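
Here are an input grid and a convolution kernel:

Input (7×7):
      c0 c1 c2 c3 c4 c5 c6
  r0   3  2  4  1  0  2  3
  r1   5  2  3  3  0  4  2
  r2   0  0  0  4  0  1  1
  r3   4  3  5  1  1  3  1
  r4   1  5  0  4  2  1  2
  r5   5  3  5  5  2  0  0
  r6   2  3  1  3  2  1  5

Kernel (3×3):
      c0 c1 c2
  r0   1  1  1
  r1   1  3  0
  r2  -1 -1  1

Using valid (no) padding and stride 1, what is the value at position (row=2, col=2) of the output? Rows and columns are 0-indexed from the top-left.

The receptive field on the input at this output position is [0 4 0 / 5 1 1 / 0 4 2]. Elementwise product with the kernel and sum: 0·1 + 4·1 + 0·1 + 5·1 + 1·3 + 0·-1 + 4·-1 + 2·1.

10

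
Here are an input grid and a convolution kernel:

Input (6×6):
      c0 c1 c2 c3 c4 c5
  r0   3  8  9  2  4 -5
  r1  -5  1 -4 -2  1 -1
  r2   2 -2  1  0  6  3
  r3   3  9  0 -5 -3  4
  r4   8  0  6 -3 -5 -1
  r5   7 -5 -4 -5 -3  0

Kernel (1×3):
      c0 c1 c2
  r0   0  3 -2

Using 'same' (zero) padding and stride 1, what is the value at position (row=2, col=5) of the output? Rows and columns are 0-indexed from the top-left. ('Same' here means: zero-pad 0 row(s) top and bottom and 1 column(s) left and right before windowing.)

9

The receptive field on the zero-padded input at this output position is [6 3 0]. Elementwise product with the kernel and sum: 3·3 + 0·-2.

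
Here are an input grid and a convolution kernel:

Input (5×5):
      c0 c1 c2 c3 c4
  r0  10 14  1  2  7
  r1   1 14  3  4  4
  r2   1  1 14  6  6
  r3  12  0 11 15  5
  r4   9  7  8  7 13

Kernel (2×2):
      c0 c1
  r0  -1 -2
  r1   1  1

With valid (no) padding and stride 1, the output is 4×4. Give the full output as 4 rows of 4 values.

-23 1 2 -8
-27 -5 9 0
9 -18 0 2
4 -7 -26 -5

Output[0,0]: The receptive field on the input at this output position is [10 14 / 1 14]. Elementwise product with the kernel and sum: 10·-1 + 14·-2 + 1·1 + 14·1.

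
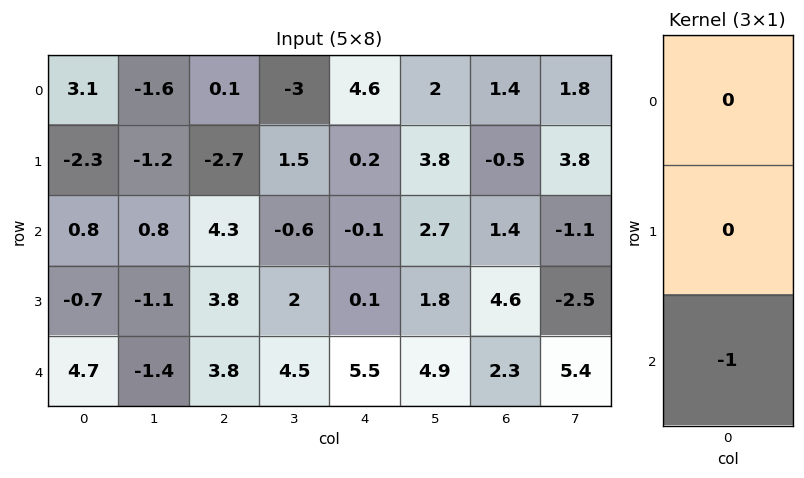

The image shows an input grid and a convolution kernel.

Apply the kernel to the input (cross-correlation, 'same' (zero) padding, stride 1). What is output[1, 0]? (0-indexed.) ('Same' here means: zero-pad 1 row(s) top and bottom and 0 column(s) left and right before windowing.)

-0.8

The receptive field on the zero-padded input at this output position is [3.1 / -2.3 / 0.8]. Elementwise product with the kernel and sum: 0.8·-1.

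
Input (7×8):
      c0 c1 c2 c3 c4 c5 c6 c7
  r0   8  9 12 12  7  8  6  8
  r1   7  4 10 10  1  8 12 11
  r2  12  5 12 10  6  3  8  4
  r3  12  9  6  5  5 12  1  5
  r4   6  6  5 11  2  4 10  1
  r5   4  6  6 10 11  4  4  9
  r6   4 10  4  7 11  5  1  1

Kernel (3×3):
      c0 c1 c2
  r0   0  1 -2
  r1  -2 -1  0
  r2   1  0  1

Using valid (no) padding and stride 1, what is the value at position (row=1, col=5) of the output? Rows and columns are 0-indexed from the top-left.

-7

The receptive field on the input at this output position is [8 12 11 / 3 8 4 / 12 1 5]. Elementwise product with the kernel and sum: 12·1 + 11·-2 + 3·-2 + 8·-1 + 12·1 + 5·1.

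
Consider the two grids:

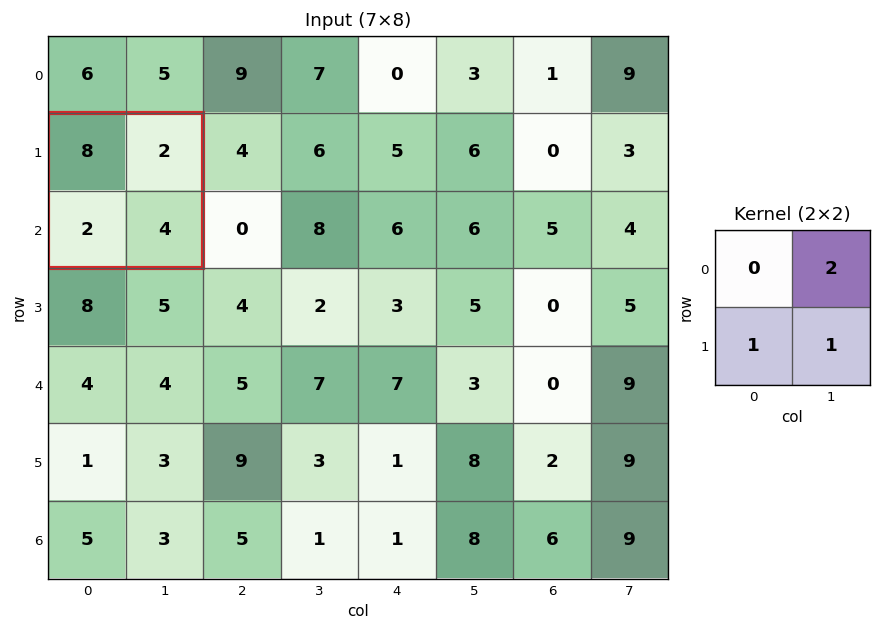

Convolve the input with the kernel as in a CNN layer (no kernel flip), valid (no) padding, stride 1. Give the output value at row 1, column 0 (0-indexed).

10

The receptive field on the input at this output position is [8 2 / 2 4]. Elementwise product with the kernel and sum: 2·2 + 2·1 + 4·1.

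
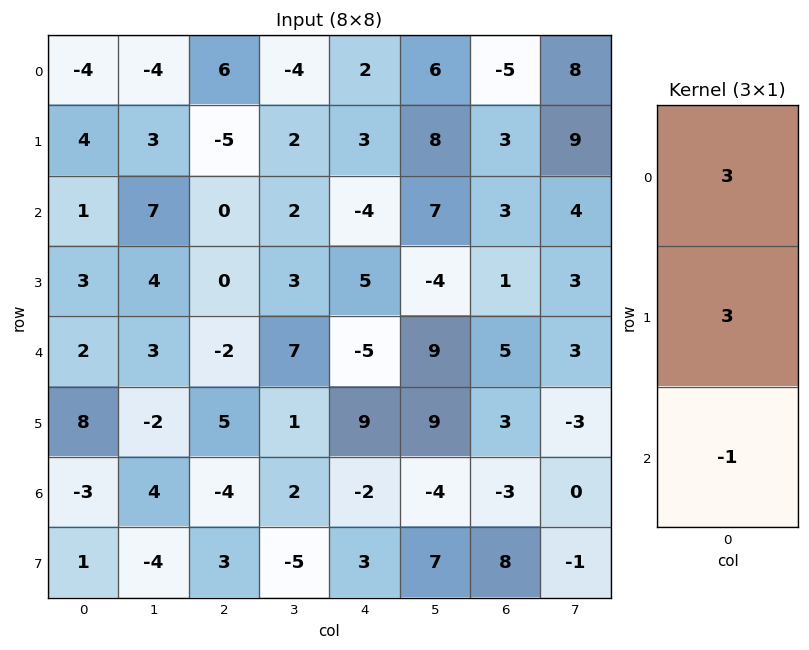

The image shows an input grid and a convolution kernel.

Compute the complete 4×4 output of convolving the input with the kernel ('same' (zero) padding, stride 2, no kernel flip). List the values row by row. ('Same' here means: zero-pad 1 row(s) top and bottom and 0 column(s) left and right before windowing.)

Output[0,0]: The receptive field on the zero-padded input at this output position is [0 / -4 / 4]. Elementwise product with the kernel and sum: 0·3 + -4·3 + 4·-1.
Output[0,1]: The receptive field on the zero-padded input at this output position is [0 / 6 / -5]. Elementwise product with the kernel and sum: 0·3 + 6·3 + -5·-1.

-16 23 3 -18
12 -15 -8 17
7 -11 -9 15
14 0 18 -8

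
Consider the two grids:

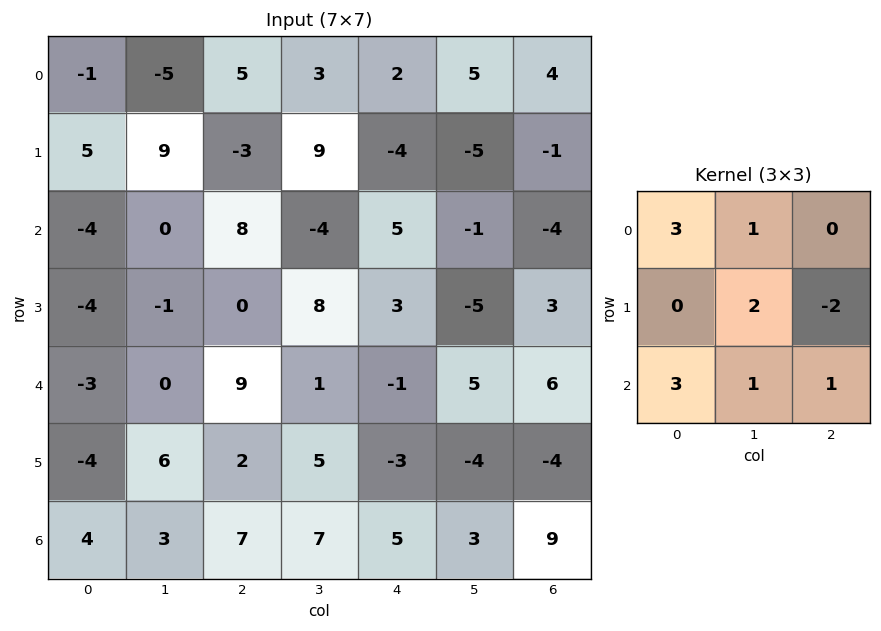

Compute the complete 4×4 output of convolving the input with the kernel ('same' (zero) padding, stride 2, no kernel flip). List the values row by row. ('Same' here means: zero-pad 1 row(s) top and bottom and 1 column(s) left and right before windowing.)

Output[0,0]: The receptive field on the zero-padded input at this output position is [0 0 0 / 0 -1 -5 / 0 5 9]. Elementwise product with the kernel and sum: 0·3 + 0·1 + -1·2 + -5·-2 + 0·3 + 5·1 + 9·1.
Output[0,1]: The receptive field on the zero-padded input at this output position is [0 0 0 / -5 5 3 / 9 -3 9]. Elementwise product with the kernel and sum: 0·3 + 0·1 + 5·2 + 3·-2 + 9·3 + -3·1 + 9·1.

22 37 12 -8
-8 53 57 -36
-8 38 23 -16
-2 20 16 2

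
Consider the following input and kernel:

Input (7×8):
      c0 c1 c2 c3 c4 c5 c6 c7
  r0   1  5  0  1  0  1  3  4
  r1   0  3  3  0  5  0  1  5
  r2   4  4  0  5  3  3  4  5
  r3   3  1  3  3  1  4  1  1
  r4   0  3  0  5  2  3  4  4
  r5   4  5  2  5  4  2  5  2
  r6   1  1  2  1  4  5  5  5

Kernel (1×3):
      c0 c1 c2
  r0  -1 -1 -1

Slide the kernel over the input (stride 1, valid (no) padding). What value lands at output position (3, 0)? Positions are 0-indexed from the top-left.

The receptive field on the input at this output position is [3 1 3]. Elementwise product with the kernel and sum: 3·-1 + 1·-1 + 3·-1.

-7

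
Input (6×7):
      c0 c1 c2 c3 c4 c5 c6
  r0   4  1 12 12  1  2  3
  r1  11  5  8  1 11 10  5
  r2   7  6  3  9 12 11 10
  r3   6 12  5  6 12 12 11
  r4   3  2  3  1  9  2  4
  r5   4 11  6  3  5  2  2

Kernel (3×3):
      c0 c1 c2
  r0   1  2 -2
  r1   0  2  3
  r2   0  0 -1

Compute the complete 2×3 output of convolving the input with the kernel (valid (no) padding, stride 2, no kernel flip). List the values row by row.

13 57 24
49 36 67

Output[0,0]: The receptive field on the input at this output position is [4 1 12 / 11 5 8 / 7 6 3]. Elementwise product with the kernel and sum: 4·1 + 1·2 + 12·-2 + 5·2 + 8·3 + 3·-1.
Output[0,1]: The receptive field on the input at this output position is [12 12 1 / 8 1 11 / 3 9 12]. Elementwise product with the kernel and sum: 12·1 + 12·2 + 1·-2 + 1·2 + 11·3 + 12·-1.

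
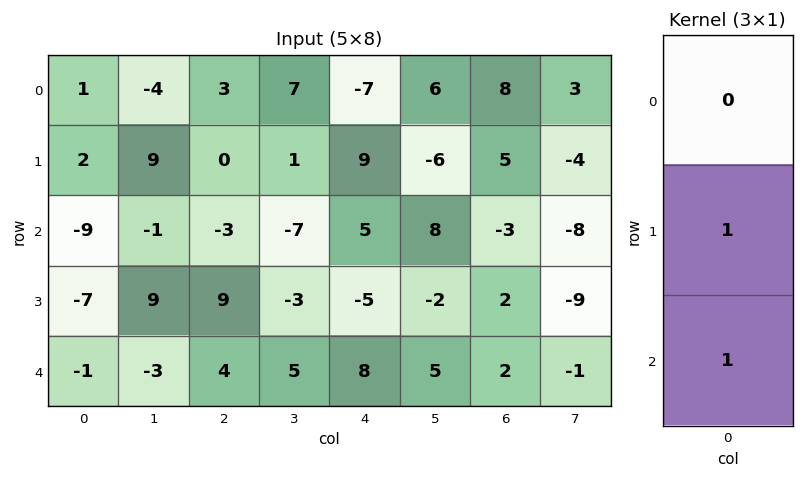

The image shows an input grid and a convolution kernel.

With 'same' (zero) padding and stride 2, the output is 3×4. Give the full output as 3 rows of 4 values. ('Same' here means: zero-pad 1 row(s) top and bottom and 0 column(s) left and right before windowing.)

3 3 2 13
-16 6 0 -1
-1 4 8 2

Output[0,0]: The receptive field on the zero-padded input at this output position is [0 / 1 / 2]. Elementwise product with the kernel and sum: 1·1 + 2·1.
Output[0,1]: The receptive field on the zero-padded input at this output position is [0 / 3 / 0]. Elementwise product with the kernel and sum: 3·1 + 0·1.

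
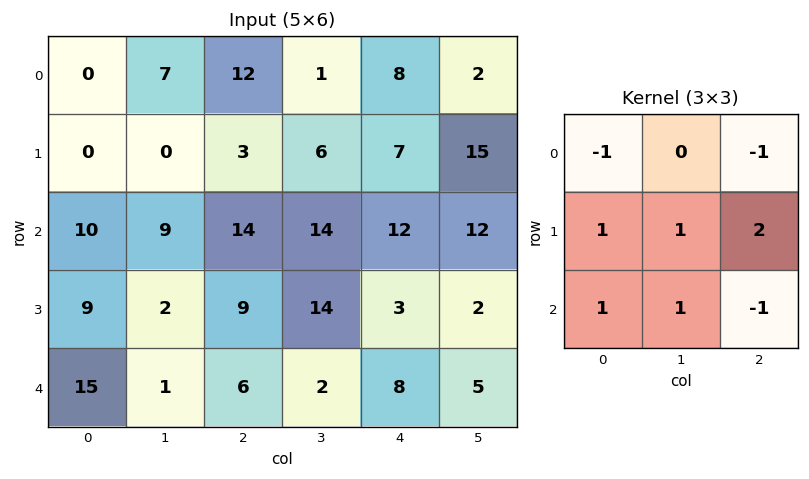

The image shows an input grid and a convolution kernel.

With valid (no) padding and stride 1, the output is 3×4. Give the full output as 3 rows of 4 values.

Output[0,0]: The receptive field on the input at this output position is [0 7 12 / 0 0 3 / 10 9 14]. Elementwise product with the kernel and sum: 0·-1 + 12·-1 + 0·1 + 0·1 + 3·2 + 10·1 + 9·1 + 14·-1.
Output[0,1]: The receptive field on the input at this output position is [7 12 1 / 0 3 6 / 9 14 14]. Elementwise product with the kernel and sum: 7·-1 + 1·-1 + 0·1 + 3·1 + 6·2 + 9·1 + 14·1 + 14·-1.

-1 16 19 54
46 42 62 44
15 21 3 0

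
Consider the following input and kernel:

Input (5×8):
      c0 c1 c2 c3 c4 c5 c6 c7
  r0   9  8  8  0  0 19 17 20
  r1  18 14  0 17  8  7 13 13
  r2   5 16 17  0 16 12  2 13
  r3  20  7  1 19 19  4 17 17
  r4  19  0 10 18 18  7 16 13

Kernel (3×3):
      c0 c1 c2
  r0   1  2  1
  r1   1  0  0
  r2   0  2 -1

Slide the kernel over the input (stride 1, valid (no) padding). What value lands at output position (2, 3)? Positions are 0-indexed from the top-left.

92

The receptive field on the input at this output position is [0 16 12 / 19 19 4 / 18 18 7]. Elementwise product with the kernel and sum: 0·1 + 16·2 + 12·1 + 19·1 + 18·2 + 7·-1.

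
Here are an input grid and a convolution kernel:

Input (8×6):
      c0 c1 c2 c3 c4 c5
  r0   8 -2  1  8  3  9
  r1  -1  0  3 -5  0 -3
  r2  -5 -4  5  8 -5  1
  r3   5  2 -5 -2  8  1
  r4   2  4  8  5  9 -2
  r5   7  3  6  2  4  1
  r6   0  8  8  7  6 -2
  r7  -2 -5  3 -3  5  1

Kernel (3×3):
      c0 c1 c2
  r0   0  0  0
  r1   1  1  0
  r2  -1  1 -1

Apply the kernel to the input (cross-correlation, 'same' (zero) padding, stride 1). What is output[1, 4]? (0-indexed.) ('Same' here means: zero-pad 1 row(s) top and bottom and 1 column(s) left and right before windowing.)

The receptive field on the zero-padded input at this output position is [8 3 9 / -5 0 -3 / 8 -5 1]. Elementwise product with the kernel and sum: -5·1 + 0·1 + 8·-1 + -5·1 + 1·-1.

-19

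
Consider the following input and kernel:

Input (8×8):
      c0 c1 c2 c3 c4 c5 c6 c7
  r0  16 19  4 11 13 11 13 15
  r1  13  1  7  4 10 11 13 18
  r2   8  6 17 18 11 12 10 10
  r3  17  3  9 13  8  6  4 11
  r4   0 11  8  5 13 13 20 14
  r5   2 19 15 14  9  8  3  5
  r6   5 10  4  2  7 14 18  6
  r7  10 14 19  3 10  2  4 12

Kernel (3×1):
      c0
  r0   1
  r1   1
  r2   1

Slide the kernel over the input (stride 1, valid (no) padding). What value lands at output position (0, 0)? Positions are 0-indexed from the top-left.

37

The receptive field on the input at this output position is [16 / 13 / 8]. Elementwise product with the kernel and sum: 16·1 + 13·1 + 8·1.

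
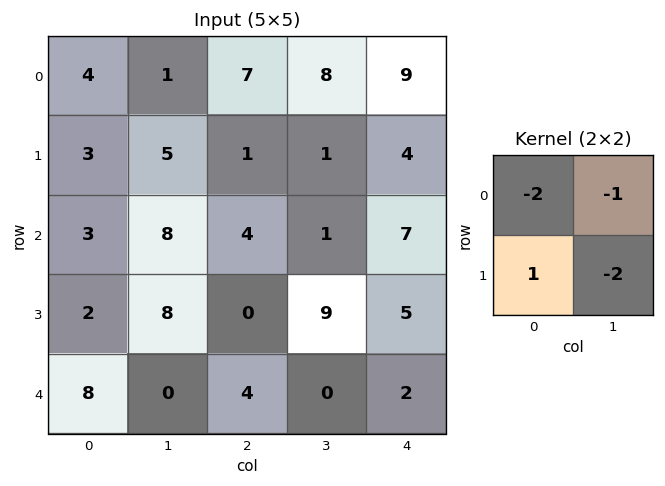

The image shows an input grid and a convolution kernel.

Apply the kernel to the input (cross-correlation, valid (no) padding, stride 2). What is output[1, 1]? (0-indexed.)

-27

The receptive field on the input at this output position is [4 1 / 0 9]. Elementwise product with the kernel and sum: 4·-2 + 1·-1 + 0·1 + 9·-2.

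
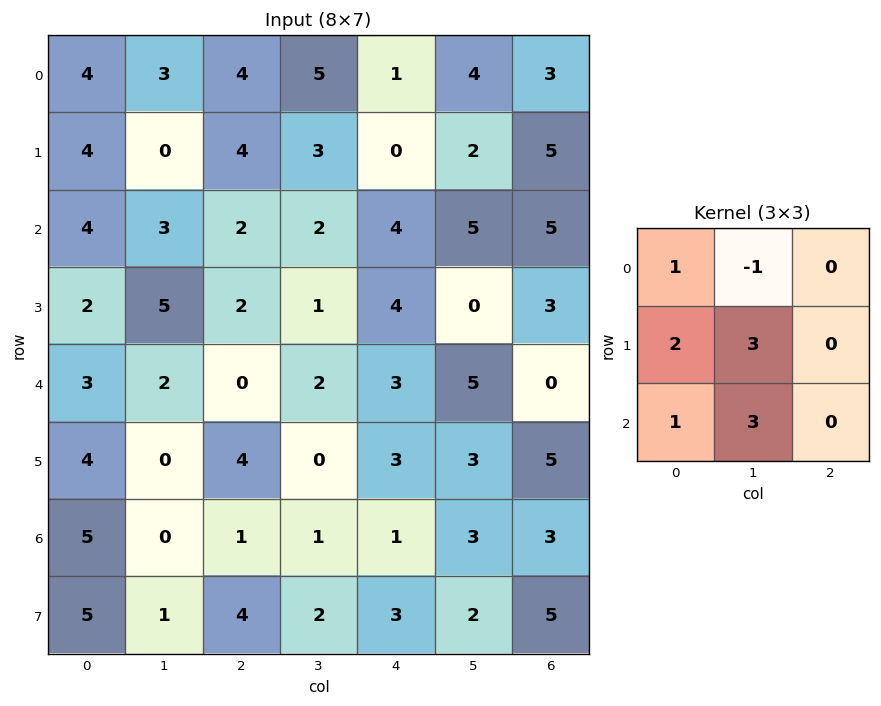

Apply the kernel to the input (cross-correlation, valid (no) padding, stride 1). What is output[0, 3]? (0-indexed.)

24

The receptive field on the input at this output position is [5 1 4 / 3 0 2 / 2 4 5]. Elementwise product with the kernel and sum: 5·1 + 1·-1 + 3·2 + 0·3 + 2·1 + 4·3.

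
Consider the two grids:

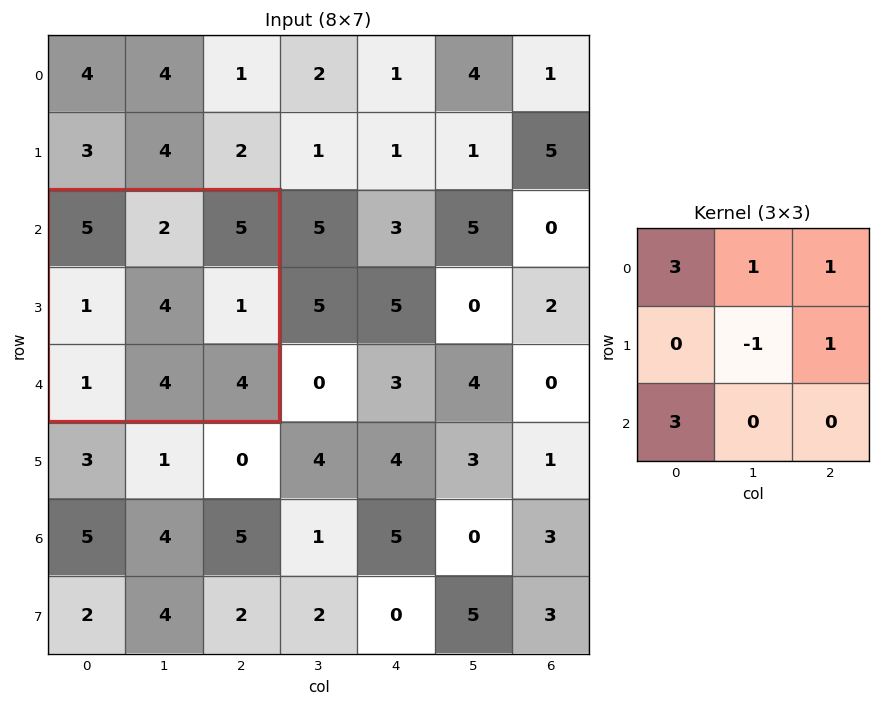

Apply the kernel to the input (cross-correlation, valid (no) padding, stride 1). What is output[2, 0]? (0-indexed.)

22

The receptive field on the input at this output position is [5 2 5 / 1 4 1 / 1 4 4]. Elementwise product with the kernel and sum: 5·3 + 2·1 + 5·1 + 4·-1 + 1·1 + 1·3.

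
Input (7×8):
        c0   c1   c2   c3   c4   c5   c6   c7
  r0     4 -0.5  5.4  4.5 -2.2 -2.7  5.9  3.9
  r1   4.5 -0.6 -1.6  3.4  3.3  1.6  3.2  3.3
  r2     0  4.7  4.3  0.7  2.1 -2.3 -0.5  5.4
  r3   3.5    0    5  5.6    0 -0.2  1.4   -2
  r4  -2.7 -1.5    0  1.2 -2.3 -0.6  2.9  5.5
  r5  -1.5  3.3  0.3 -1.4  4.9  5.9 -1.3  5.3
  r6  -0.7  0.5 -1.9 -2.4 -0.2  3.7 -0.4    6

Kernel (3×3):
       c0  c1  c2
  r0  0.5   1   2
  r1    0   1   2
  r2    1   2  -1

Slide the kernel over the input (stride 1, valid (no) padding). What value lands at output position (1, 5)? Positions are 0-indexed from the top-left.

The receptive field on the input at this output position is [1.6 3.2 3.3 / -2.3 -0.5 5.4 / -0.2 1.4 -2]. Elementwise product with the kernel and sum: 1.6·0.5 + 3.2·1 + 3.3·2 + -0.5·1 + 5.4·2 + -0.2·1 + 1.4·2 + -2·-1.

25.5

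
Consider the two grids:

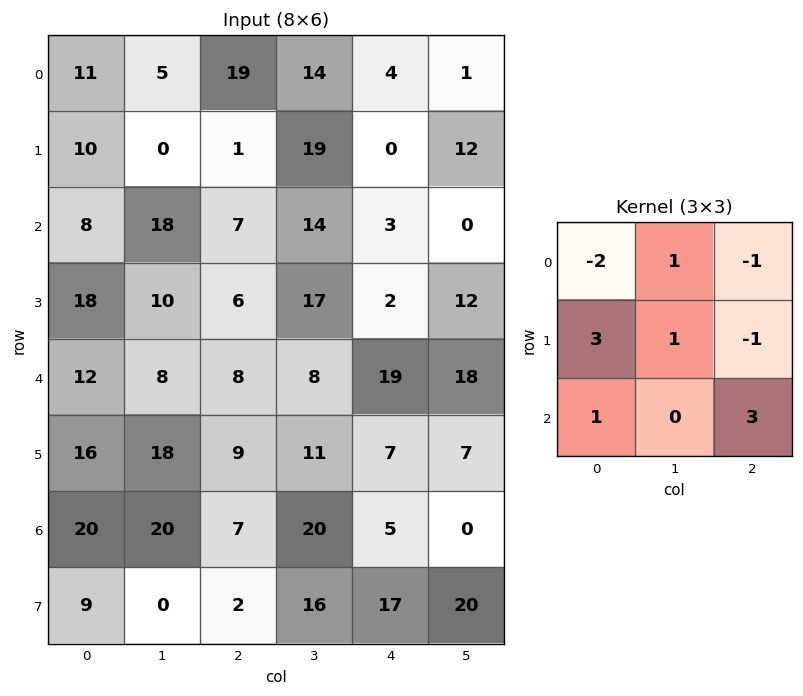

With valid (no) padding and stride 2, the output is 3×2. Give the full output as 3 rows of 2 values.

Output[0,0]: The receptive field on the input at this output position is [11 5 19 / 10 0 1 / 8 18 7]. Elementwise product with the kernel and sum: 11·-2 + 5·1 + 19·-1 + 10·3 + 0·1 + 1·-1 + 8·1 + 7·3.
Output[0,1]: The receptive field on the input at this output position is [19 14 4 / 1 19 0 / 7 14 3]. Elementwise product with the kernel and sum: 19·-2 + 14·1 + 4·-1 + 1·3 + 19·1 + 0·-1 + 7·1 + 3·3.

22 10
89 95
74 26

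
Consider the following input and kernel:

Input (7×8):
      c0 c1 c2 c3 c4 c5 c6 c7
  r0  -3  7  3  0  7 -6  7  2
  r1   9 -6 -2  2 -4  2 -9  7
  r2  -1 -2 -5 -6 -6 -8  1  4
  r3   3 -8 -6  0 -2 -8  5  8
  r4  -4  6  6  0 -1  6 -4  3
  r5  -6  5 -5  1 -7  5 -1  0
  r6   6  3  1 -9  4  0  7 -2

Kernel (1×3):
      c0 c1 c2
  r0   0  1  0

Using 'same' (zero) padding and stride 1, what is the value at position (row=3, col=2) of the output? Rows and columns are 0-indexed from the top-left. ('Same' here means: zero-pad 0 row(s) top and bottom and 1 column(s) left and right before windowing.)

The receptive field on the zero-padded input at this output position is [-8 -6 0]. Elementwise product with the kernel and sum: -6·1.

-6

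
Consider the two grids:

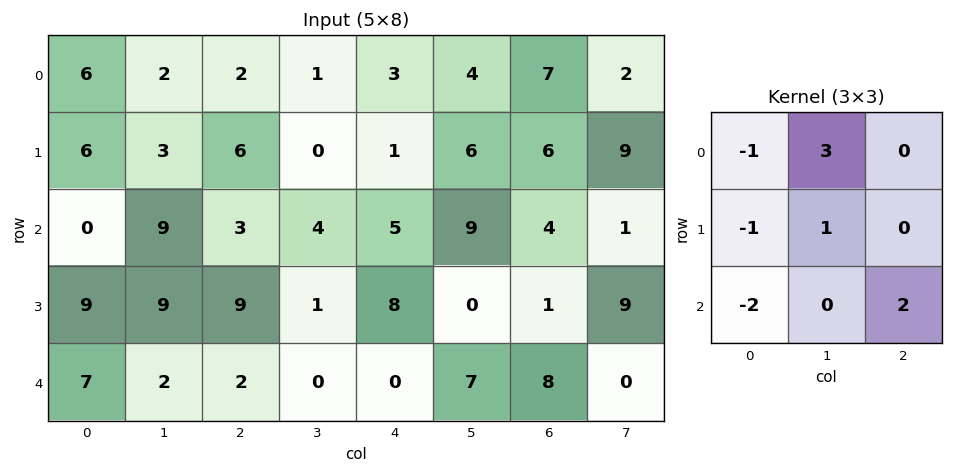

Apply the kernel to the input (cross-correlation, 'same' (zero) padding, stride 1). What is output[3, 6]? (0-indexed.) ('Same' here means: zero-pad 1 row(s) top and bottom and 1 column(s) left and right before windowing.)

-10

The receptive field on the zero-padded input at this output position is [9 4 1 / 0 1 9 / 7 8 0]. Elementwise product with the kernel and sum: 9·-1 + 4·3 + 0·-1 + 1·1 + 7·-2 + 0·2.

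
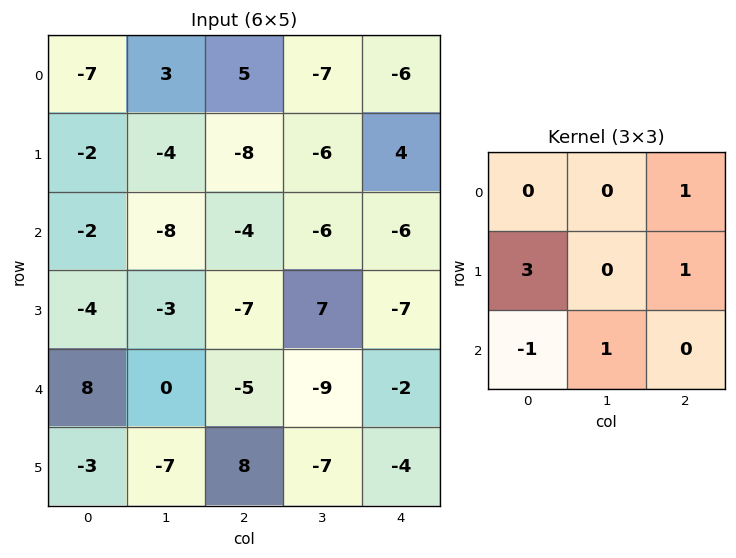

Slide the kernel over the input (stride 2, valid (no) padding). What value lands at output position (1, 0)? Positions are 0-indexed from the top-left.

The receptive field on the input at this output position is [-2 -8 -4 / -4 -3 -7 / 8 0 -5]. Elementwise product with the kernel and sum: -4·1 + -4·3 + -7·1 + 8·-1 + 0·1.

-31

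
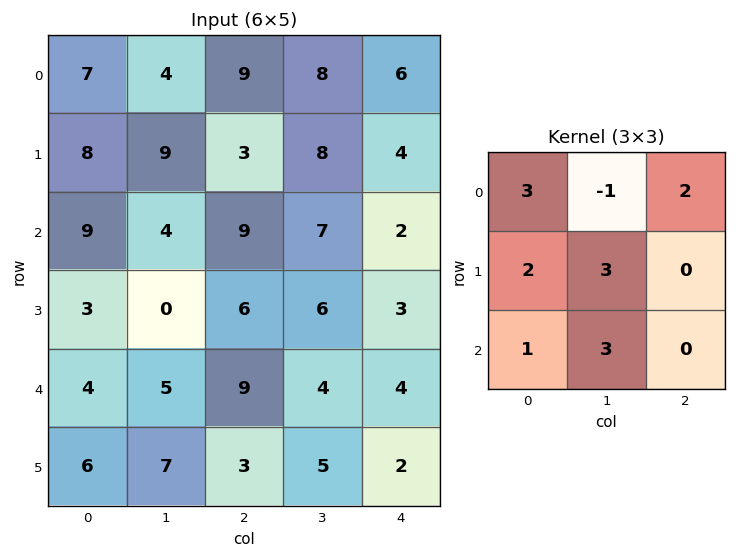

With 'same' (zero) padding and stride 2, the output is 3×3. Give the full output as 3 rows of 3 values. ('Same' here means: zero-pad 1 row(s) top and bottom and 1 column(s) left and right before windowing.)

Output[0,0]: The receptive field on the zero-padded input at this output position is [0 0 0 / 0 7 4 / 0 8 9]. Elementwise product with the kernel and sum: 0·3 + 0·-1 + 0·2 + 0·2 + 7·3 + 0·1 + 8·3.
Output[0,1]: The receptive field on the zero-padded input at this output position is [0 0 0 / 4 9 8 / 9 3 8]. Elementwise product with the kernel and sum: 0·3 + 0·-1 + 0·2 + 4·2 + 9·3 + 9·1 + 3·3.

45 53 54
46 93 55
27 59 46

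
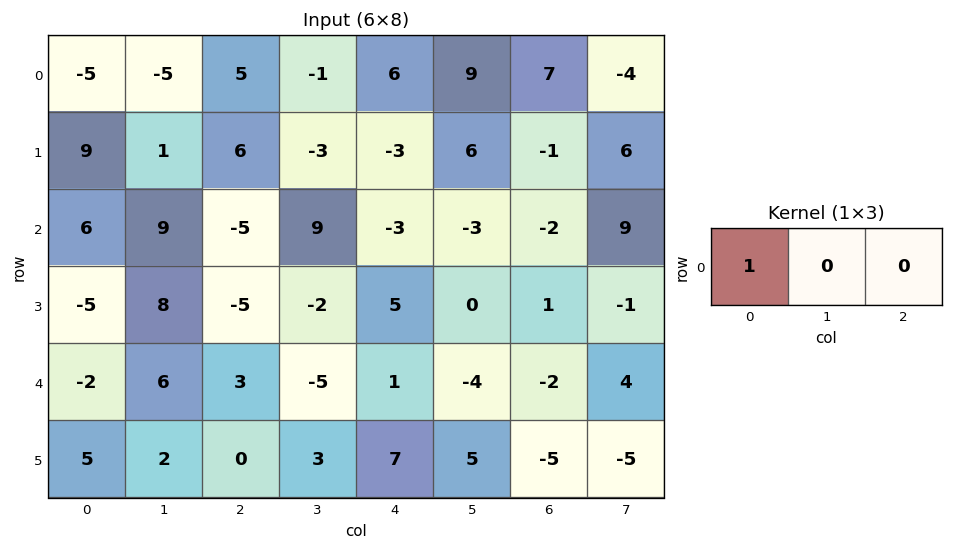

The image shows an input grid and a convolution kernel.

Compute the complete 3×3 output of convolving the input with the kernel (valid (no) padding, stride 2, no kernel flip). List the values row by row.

Output[0,0]: The receptive field on the input at this output position is [-5 -5 5]. Elementwise product with the kernel and sum: -5·1.
Output[0,1]: The receptive field on the input at this output position is [5 -1 6]. Elementwise product with the kernel and sum: 5·1.

-5 5 6
6 -5 -3
-2 3 1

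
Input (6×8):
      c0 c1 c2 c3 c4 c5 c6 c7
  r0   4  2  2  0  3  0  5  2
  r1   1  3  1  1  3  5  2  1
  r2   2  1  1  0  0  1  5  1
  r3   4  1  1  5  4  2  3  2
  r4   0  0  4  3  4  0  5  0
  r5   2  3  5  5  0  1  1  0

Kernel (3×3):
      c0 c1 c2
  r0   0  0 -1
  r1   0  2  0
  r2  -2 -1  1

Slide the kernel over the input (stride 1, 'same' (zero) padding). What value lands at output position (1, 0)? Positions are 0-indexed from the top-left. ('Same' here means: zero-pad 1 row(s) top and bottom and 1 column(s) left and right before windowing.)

The receptive field on the zero-padded input at this output position is [0 4 2 / 0 1 3 / 0 2 1]. Elementwise product with the kernel and sum: 2·-1 + 1·2 + 0·-2 + 2·-1 + 1·1.

-1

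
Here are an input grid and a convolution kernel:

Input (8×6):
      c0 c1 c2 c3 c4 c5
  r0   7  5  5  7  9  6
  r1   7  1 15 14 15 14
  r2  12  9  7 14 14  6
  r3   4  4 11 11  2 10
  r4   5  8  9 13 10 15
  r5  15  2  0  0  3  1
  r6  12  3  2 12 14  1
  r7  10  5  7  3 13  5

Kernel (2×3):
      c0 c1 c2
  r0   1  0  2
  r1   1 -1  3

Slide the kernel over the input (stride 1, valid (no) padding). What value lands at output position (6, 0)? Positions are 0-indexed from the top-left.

42

The receptive field on the input at this output position is [12 3 2 / 10 5 7]. Elementwise product with the kernel and sum: 12·1 + 2·2 + 10·1 + 5·-1 + 7·3.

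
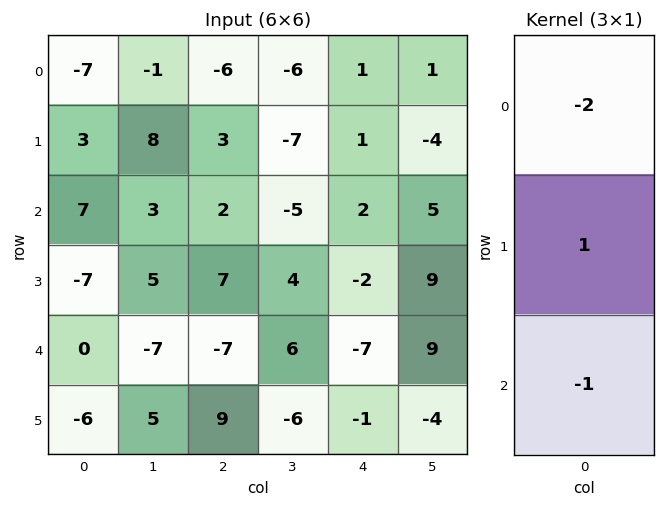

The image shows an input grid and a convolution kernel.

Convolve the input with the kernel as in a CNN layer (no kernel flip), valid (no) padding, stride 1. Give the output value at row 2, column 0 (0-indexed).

-21

The receptive field on the input at this output position is [7 / -7 / 0]. Elementwise product with the kernel and sum: 7·-2 + -7·1 + 0·-1.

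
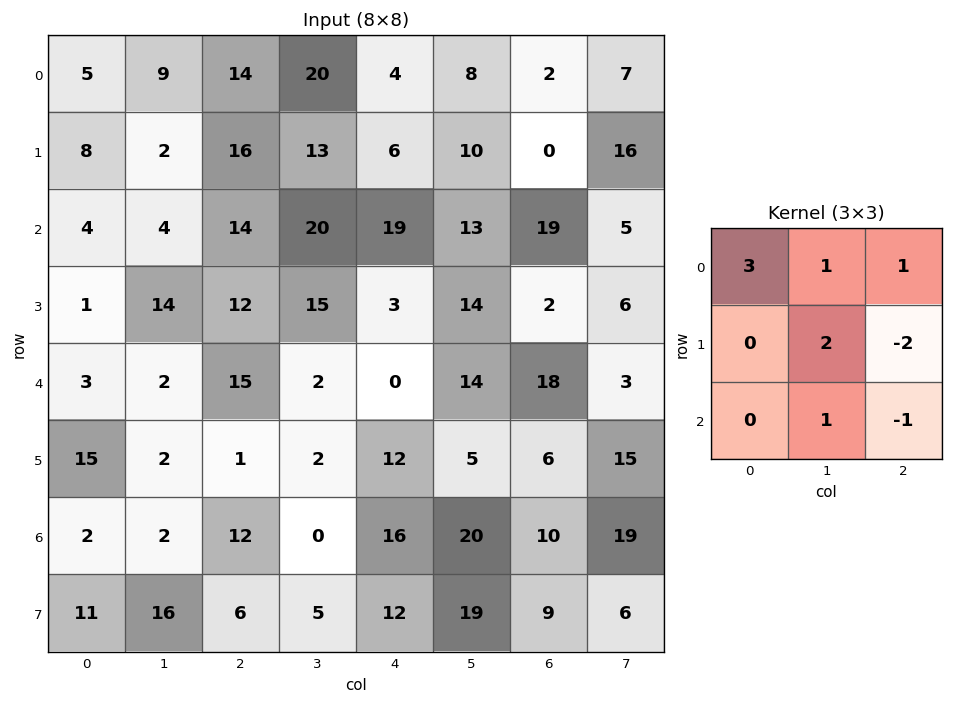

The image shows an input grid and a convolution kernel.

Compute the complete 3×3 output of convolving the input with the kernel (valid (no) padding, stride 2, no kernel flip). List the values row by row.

0 81 36
21 107 109
18 11 40

Output[0,0]: The receptive field on the input at this output position is [5 9 14 / 8 2 16 / 4 4 14]. Elementwise product with the kernel and sum: 5·3 + 9·1 + 14·1 + 2·2 + 16·-2 + 4·1 + 14·-1.
Output[0,1]: The receptive field on the input at this output position is [14 20 4 / 16 13 6 / 14 20 19]. Elementwise product with the kernel and sum: 14·3 + 20·1 + 4·1 + 13·2 + 6·-2 + 20·1 + 19·-1.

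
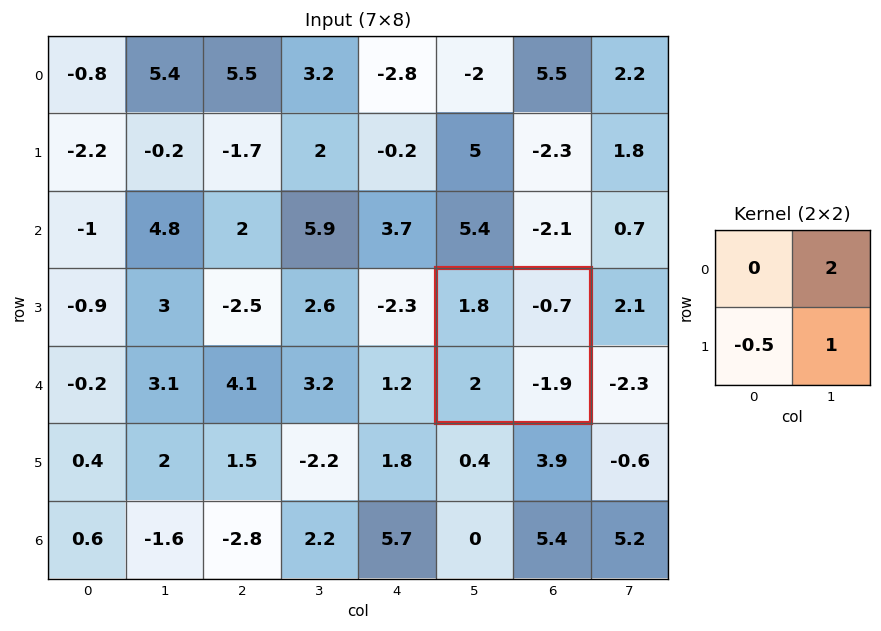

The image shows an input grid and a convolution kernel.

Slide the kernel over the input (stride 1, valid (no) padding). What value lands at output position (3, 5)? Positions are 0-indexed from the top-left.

-4.3

The receptive field on the input at this output position is [1.8 -0.7 / 2 -1.9]. Elementwise product with the kernel and sum: -0.7·2 + 2·-0.5 + -1.9·1.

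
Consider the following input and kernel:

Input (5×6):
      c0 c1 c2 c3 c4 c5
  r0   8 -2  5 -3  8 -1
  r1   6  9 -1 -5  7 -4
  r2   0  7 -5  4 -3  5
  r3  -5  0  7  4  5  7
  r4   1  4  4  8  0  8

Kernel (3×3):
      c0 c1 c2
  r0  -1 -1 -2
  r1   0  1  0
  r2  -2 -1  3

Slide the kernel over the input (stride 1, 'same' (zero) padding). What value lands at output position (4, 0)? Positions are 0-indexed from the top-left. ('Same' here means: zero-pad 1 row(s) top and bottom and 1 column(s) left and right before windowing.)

6

The receptive field on the zero-padded input at this output position is [0 -5 0 / 0 1 4 / 0 0 0]. Elementwise product with the kernel and sum: 0·-1 + -5·-1 + 0·-2 + 1·1 + 0·-2 + 0·-1 + 0·3.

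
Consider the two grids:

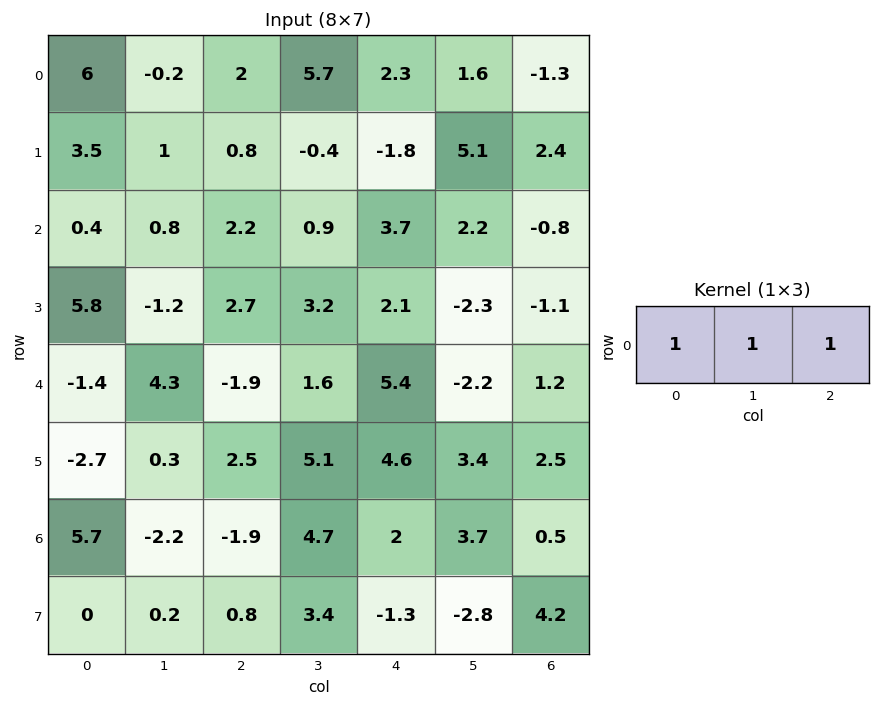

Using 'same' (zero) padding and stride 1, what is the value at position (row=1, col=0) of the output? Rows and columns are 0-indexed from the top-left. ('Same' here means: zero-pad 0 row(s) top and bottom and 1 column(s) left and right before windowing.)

4.5

The receptive field on the zero-padded input at this output position is [0 3.5 1]. Elementwise product with the kernel and sum: 0·1 + 3.5·1 + 1·1.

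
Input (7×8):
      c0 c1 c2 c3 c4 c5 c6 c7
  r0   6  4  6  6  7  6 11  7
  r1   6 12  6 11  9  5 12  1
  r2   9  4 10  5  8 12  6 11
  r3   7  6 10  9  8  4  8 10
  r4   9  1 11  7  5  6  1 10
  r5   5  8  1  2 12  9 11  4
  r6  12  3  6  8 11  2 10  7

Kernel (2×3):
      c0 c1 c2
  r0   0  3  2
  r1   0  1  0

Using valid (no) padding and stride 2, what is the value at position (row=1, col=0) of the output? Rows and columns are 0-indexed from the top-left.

The receptive field on the input at this output position is [9 4 10 / 7 6 10]. Elementwise product with the kernel and sum: 4·3 + 10·2 + 6·1.

38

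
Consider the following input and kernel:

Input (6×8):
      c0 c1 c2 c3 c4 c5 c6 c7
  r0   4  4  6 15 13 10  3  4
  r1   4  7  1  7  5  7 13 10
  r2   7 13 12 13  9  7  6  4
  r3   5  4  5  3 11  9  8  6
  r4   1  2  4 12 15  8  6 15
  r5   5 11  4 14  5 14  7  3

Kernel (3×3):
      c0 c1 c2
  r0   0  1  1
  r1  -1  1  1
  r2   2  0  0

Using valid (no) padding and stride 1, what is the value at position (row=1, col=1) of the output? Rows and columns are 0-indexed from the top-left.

28

The receptive field on the input at this output position is [7 1 7 / 13 12 13 / 4 5 3]. Elementwise product with the kernel and sum: 1·1 + 7·1 + 13·-1 + 12·1 + 13·1 + 4·2.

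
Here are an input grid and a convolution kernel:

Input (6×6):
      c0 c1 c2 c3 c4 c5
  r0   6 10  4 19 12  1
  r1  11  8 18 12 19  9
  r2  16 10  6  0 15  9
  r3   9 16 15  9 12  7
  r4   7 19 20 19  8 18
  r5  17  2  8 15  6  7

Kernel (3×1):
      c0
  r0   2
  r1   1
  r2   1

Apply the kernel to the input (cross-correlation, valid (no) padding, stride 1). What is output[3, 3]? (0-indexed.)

52

The receptive field on the input at this output position is [9 / 19 / 15]. Elementwise product with the kernel and sum: 9·2 + 19·1 + 15·1.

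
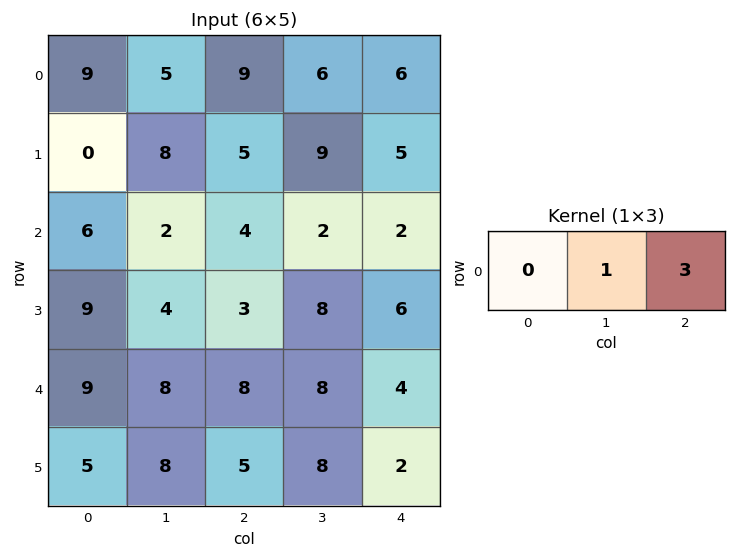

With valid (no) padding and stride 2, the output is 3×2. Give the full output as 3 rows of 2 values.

Output[0,0]: The receptive field on the input at this output position is [9 5 9]. Elementwise product with the kernel and sum: 5·1 + 9·3.
Output[0,1]: The receptive field on the input at this output position is [9 6 6]. Elementwise product with the kernel and sum: 6·1 + 6·3.

32 24
14 8
32 20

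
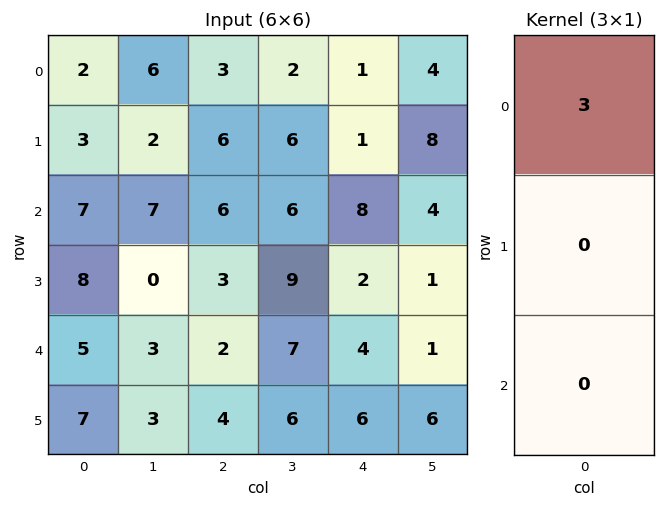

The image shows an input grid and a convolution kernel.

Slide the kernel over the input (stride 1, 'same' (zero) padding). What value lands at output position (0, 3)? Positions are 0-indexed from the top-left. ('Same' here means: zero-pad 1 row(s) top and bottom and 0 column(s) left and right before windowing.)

0

The receptive field on the zero-padded input at this output position is [0 / 2 / 6]. Elementwise product with the kernel and sum: 0·3.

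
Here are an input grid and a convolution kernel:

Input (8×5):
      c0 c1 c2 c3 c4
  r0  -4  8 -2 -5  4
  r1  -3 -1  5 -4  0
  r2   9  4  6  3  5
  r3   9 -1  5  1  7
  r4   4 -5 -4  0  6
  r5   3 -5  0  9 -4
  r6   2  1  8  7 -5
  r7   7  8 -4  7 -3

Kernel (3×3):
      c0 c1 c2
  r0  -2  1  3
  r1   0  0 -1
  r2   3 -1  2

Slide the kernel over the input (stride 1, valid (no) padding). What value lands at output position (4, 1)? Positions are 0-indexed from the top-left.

The receptive field on the input at this output position is [-5 -4 0 / -5 0 9 / 1 8 7]. Elementwise product with the kernel and sum: -5·-2 + -4·1 + 0·3 + 9·-1 + 1·3 + 8·-1 + 7·2.

6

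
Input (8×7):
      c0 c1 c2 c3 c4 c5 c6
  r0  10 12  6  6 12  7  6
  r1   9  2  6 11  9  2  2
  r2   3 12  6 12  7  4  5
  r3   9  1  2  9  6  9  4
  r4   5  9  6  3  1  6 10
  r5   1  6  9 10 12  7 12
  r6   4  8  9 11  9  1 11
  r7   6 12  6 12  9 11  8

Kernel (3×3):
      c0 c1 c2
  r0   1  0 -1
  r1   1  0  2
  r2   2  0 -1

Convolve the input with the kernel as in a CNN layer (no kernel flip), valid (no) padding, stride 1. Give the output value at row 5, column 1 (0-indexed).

38

The receptive field on the input at this output position is [6 9 10 / 8 9 11 / 12 6 12]. Elementwise product with the kernel and sum: 6·1 + 10·-1 + 8·1 + 11·2 + 12·2 + 12·-1.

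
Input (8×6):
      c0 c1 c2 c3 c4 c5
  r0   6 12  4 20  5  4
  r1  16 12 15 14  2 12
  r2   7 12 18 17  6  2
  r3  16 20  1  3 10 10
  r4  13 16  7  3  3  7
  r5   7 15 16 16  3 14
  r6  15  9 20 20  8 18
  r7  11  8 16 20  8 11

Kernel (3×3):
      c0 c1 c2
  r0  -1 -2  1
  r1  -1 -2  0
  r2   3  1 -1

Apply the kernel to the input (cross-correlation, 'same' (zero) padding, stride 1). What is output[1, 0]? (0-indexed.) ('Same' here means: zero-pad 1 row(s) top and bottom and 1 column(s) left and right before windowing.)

The receptive field on the zero-padded input at this output position is [0 6 12 / 0 16 12 / 0 7 12]. Elementwise product with the kernel and sum: 0·-1 + 6·-2 + 12·1 + 0·-1 + 16·-2 + 0·3 + 7·1 + 12·-1.

-37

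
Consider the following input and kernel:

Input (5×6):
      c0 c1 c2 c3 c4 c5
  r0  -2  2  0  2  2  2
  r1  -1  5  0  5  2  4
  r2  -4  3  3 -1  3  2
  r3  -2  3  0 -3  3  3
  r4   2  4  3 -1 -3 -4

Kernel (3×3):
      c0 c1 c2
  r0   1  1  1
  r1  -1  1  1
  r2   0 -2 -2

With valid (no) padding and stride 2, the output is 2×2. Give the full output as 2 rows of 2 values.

-6 7
-7 13

Output[0,0]: The receptive field on the input at this output position is [-2 2 0 / -1 5 0 / -4 3 3]. Elementwise product with the kernel and sum: -2·1 + 2·1 + 0·1 + -1·-1 + 5·1 + 0·1 + 3·-2 + 3·-2.
Output[0,1]: The receptive field on the input at this output position is [0 2 2 / 0 5 2 / 3 -1 3]. Elementwise product with the kernel and sum: 0·1 + 2·1 + 2·1 + 0·-1 + 5·1 + 2·1 + -1·-2 + 3·-2.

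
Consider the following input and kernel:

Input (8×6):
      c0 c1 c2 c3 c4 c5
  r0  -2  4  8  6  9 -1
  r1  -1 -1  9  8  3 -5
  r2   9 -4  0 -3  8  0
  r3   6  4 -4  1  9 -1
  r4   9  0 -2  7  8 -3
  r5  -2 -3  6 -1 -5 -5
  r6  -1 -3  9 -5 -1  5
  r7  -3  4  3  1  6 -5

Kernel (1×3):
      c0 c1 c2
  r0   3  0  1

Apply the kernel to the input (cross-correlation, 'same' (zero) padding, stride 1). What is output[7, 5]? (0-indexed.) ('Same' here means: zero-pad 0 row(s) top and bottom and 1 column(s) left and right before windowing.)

The receptive field on the zero-padded input at this output position is [6 -5 0]. Elementwise product with the kernel and sum: 6·3 + 0·1.

18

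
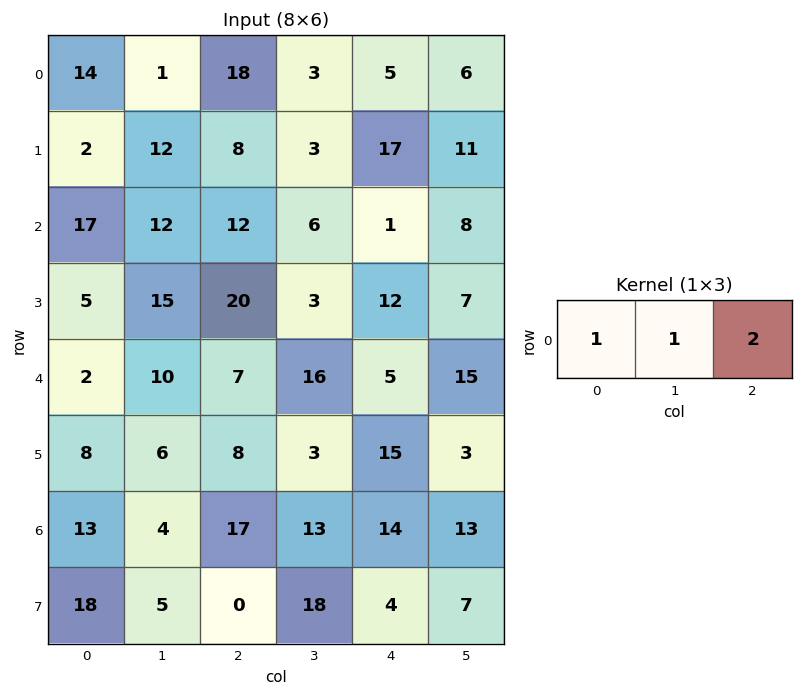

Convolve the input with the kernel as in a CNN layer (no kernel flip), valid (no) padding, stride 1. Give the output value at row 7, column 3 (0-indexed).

The receptive field on the input at this output position is [18 4 7]. Elementwise product with the kernel and sum: 18·1 + 4·1 + 7·2.

36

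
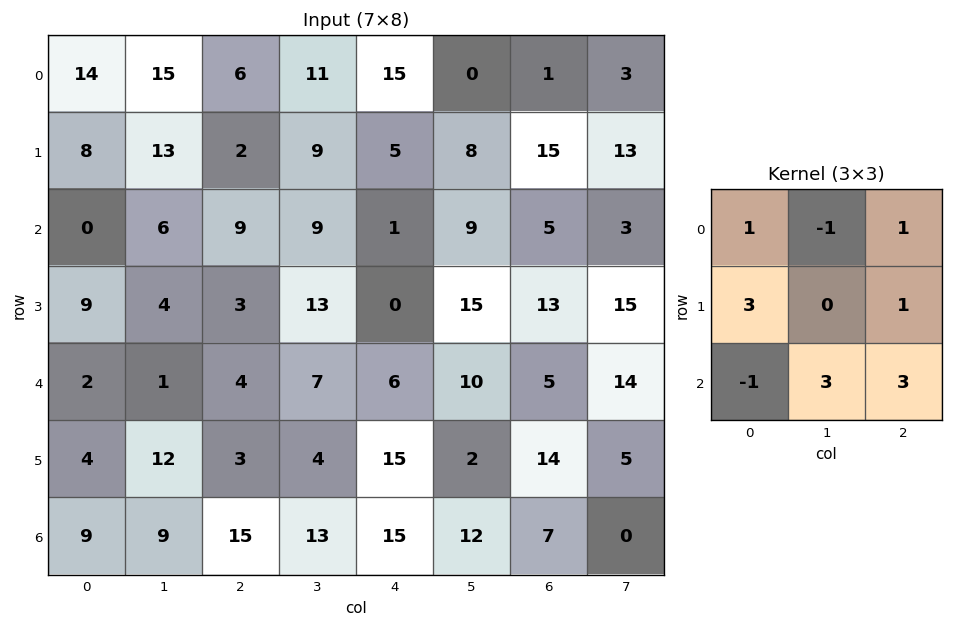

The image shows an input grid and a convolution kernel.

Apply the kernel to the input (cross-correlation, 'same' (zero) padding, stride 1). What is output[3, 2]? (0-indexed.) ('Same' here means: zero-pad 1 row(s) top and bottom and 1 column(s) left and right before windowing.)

63

The receptive field on the zero-padded input at this output position is [6 9 9 / 4 3 13 / 1 4 7]. Elementwise product with the kernel and sum: 6·1 + 9·-1 + 9·1 + 4·3 + 13·1 + 1·-1 + 4·3 + 7·3.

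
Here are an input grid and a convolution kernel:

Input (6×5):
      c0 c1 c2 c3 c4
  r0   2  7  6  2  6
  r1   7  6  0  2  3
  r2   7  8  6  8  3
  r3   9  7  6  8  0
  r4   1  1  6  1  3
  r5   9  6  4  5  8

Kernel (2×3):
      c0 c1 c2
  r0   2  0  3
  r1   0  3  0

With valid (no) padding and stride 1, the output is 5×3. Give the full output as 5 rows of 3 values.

40 20 36
38 36 33
53 58 45
39 56 15
38 17 36

Output[0,0]: The receptive field on the input at this output position is [2 7 6 / 7 6 0]. Elementwise product with the kernel and sum: 2·2 + 6·3 + 6·3.
Output[0,1]: The receptive field on the input at this output position is [7 6 2 / 6 0 2]. Elementwise product with the kernel and sum: 7·2 + 2·3 + 0·3.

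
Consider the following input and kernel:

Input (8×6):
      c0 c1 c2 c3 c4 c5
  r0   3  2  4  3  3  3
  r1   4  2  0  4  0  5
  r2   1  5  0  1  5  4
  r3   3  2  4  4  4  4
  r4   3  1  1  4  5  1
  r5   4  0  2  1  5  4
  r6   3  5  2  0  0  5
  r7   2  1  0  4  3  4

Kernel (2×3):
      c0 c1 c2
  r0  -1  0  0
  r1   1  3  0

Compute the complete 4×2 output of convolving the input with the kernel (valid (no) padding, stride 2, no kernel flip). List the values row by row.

7 8
8 16
1 4
2 10

Output[0,0]: The receptive field on the input at this output position is [3 2 4 / 4 2 0]. Elementwise product with the kernel and sum: 3·-1 + 4·1 + 2·3.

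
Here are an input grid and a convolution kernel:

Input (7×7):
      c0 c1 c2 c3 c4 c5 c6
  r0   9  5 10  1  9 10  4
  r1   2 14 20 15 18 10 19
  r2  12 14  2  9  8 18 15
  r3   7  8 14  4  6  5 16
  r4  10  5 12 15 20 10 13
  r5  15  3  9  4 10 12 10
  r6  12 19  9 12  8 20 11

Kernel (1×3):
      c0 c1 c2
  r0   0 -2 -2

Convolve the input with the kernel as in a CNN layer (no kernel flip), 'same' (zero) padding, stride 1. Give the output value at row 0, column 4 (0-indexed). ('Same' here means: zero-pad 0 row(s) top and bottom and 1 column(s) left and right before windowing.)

The receptive field on the zero-padded input at this output position is [1 9 10]. Elementwise product with the kernel and sum: 9·-2 + 10·-2.

-38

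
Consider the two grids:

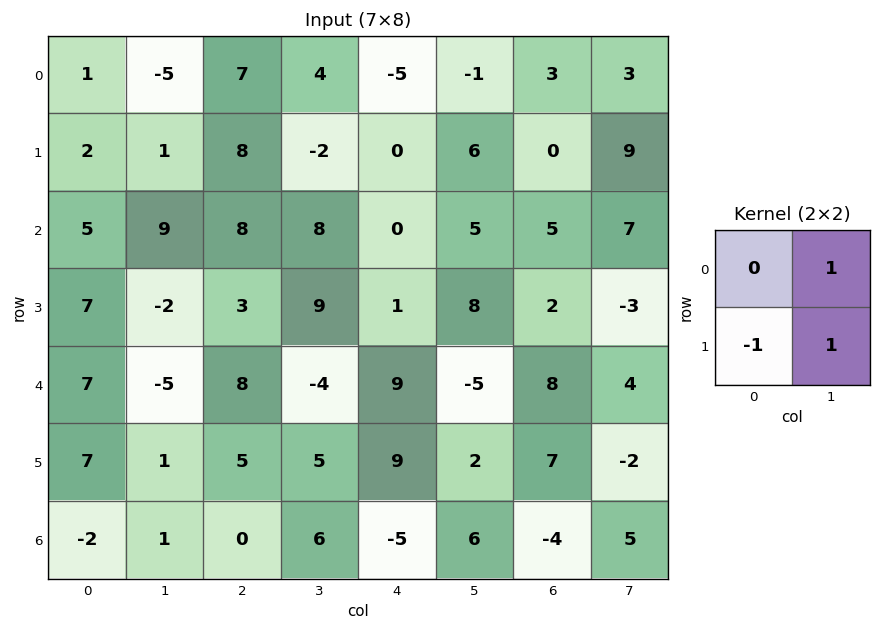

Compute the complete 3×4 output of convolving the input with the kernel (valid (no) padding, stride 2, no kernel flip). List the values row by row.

Output[0,0]: The receptive field on the input at this output position is [1 -5 / 2 1]. Elementwise product with the kernel and sum: -5·1 + 2·-1 + 1·1.
Output[0,1]: The receptive field on the input at this output position is [7 4 / 8 -2]. Elementwise product with the kernel and sum: 4·1 + 8·-1 + -2·1.

-6 -6 5 12
0 14 12 2
-11 -4 -12 -5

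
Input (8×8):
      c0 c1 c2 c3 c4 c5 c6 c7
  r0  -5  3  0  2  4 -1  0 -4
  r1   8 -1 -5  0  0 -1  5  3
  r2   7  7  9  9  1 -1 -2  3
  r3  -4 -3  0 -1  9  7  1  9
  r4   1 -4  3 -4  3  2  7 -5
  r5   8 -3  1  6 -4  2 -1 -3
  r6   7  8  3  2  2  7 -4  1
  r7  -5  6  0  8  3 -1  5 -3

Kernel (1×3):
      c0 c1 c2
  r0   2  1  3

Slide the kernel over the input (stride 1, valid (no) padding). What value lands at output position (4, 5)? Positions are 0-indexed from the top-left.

The receptive field on the input at this output position is [2 7 -5]. Elementwise product with the kernel and sum: 2·2 + 7·1 + -5·3.

-4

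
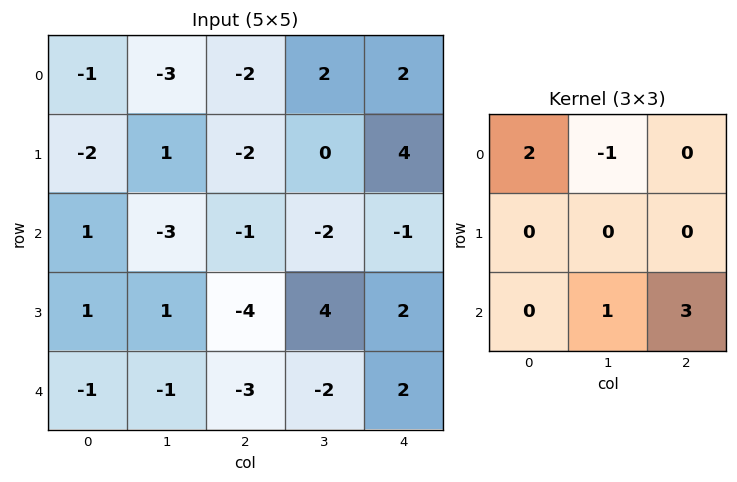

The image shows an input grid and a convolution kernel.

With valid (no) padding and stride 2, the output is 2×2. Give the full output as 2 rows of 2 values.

Output[0,0]: The receptive field on the input at this output position is [-1 -3 -2 / -2 1 -2 / 1 -3 -1]. Elementwise product with the kernel and sum: -1·2 + -3·-1 + -3·1 + -1·3.

-5 -11
-5 4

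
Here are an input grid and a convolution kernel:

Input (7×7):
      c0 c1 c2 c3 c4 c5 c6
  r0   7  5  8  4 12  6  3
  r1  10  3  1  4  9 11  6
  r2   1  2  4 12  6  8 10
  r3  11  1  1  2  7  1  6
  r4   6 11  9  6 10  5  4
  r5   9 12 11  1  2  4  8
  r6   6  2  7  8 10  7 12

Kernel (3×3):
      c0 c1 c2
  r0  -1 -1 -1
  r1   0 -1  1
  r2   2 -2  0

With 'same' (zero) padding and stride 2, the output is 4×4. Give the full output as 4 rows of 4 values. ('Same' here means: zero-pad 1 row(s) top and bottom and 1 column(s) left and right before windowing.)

Output[0,0]: The receptive field on the zero-padded input at this output position is [0 0 0 / 0 7 5 / 0 10 3]. Elementwise product with the kernel and sum: 0·-1 + 0·-1 + 0·-1 + 7·-1 + 5·1 + 0·2 + 10·-2.
Output[0,1]: The receptive field on the zero-padded input at this output position is [0 0 0 / 5 8 4 / 3 1 4]. Elementwise product with the kernel and sum: 0·-1 + 0·-1 + 0·-1 + 8·-1 + 4·1 + 3·2 + 1·-2.

-22 0 -16 7
-34 0 -32 -37
-25 -5 -17 -19
-25 -23 -10 -24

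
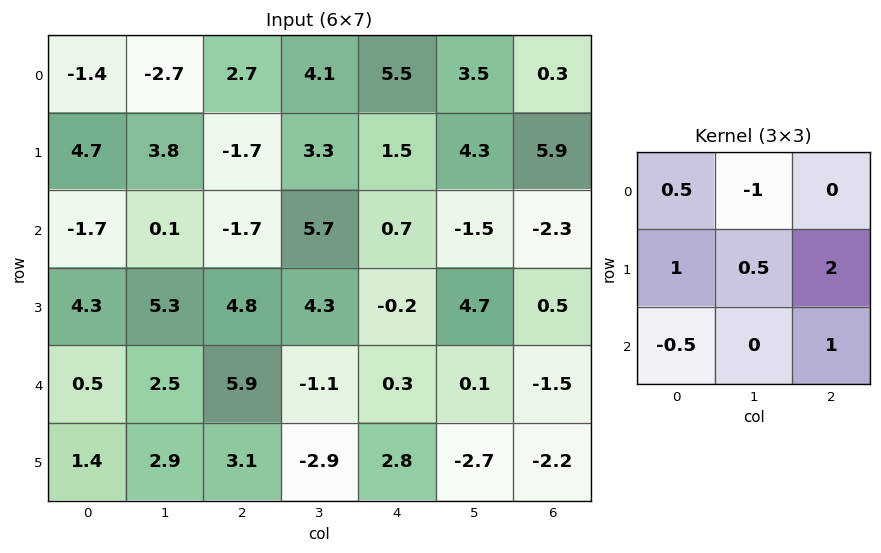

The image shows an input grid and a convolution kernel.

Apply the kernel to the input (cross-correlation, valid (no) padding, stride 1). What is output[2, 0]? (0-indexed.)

21.25

The receptive field on the input at this output position is [-1.7 0.1 -1.7 / 4.3 5.3 4.8 / 0.5 2.5 5.9]. Elementwise product with the kernel and sum: -1.7·0.5 + 0.1·-1 + 4.3·1 + 5.3·0.5 + 4.8·2 + 0.5·-0.5 + 5.9·1.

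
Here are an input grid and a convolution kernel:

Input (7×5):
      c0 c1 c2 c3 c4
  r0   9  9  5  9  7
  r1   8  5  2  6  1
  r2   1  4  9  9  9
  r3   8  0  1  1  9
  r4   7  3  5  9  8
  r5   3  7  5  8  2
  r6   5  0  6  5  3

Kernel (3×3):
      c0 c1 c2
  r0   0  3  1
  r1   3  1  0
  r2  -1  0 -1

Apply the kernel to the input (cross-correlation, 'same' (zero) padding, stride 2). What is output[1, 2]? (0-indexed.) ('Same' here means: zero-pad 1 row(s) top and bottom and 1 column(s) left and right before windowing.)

The receptive field on the zero-padded input at this output position is [6 1 0 / 9 9 0 / 1 9 0]. Elementwise product with the kernel and sum: 1·3 + 0·1 + 9·3 + 9·1 + 1·-1 + 0·-1.

38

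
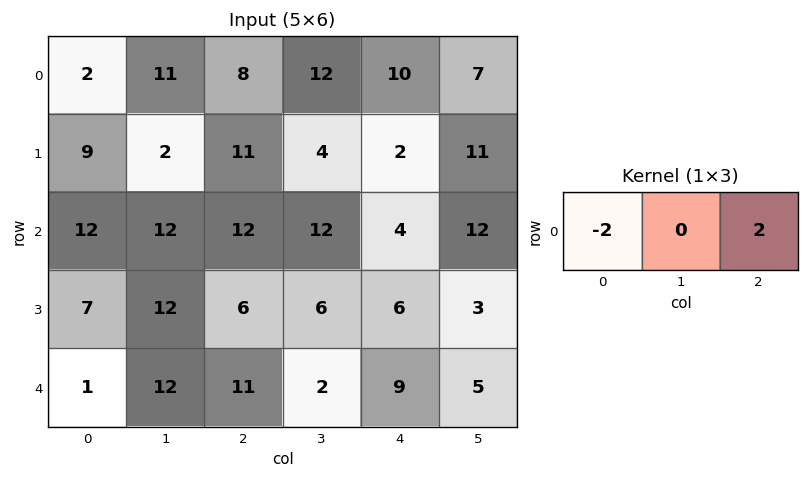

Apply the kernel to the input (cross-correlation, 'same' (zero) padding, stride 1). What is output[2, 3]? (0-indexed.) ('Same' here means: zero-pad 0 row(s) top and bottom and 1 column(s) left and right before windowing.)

-16

The receptive field on the zero-padded input at this output position is [12 12 4]. Elementwise product with the kernel and sum: 12·-2 + 4·2.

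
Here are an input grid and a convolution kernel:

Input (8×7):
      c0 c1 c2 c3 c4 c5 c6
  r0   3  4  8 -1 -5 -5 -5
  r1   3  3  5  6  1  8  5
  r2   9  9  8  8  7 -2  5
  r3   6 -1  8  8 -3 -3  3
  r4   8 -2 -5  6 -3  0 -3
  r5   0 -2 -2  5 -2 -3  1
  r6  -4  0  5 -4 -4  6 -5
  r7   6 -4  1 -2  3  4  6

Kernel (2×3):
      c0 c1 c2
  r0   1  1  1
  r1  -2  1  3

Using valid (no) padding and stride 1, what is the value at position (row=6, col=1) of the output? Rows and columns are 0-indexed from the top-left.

4

The receptive field on the input at this output position is [0 5 -4 / -4 1 -2]. Elementwise product with the kernel and sum: 0·1 + 5·1 + -4·1 + -4·-2 + 1·1 + -2·3.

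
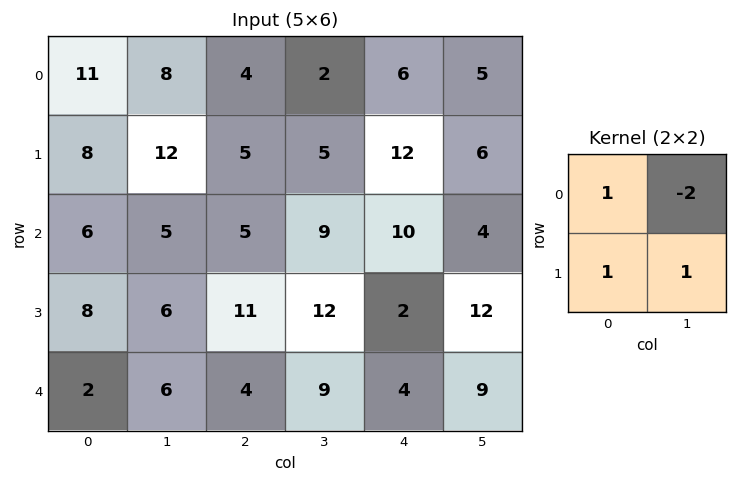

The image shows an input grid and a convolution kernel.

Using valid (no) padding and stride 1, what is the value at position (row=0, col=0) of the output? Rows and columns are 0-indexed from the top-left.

15

The receptive field on the input at this output position is [11 8 / 8 12]. Elementwise product with the kernel and sum: 11·1 + 8·-2 + 8·1 + 12·1.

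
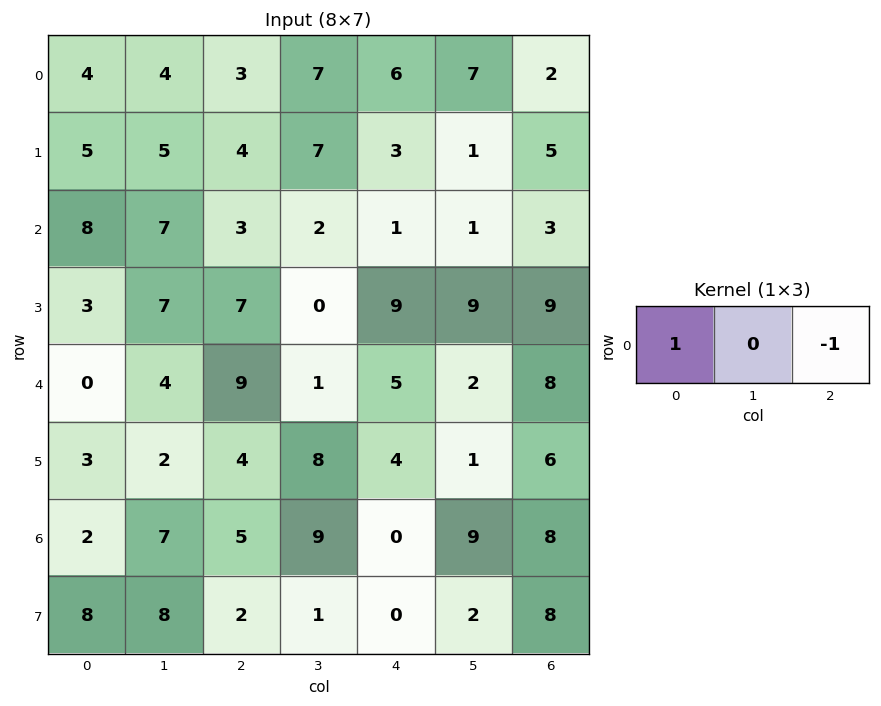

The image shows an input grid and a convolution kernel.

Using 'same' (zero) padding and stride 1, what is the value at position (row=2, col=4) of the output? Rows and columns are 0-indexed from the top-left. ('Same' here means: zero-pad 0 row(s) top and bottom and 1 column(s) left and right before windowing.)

The receptive field on the zero-padded input at this output position is [2 1 1]. Elementwise product with the kernel and sum: 2·1 + 1·-1.

1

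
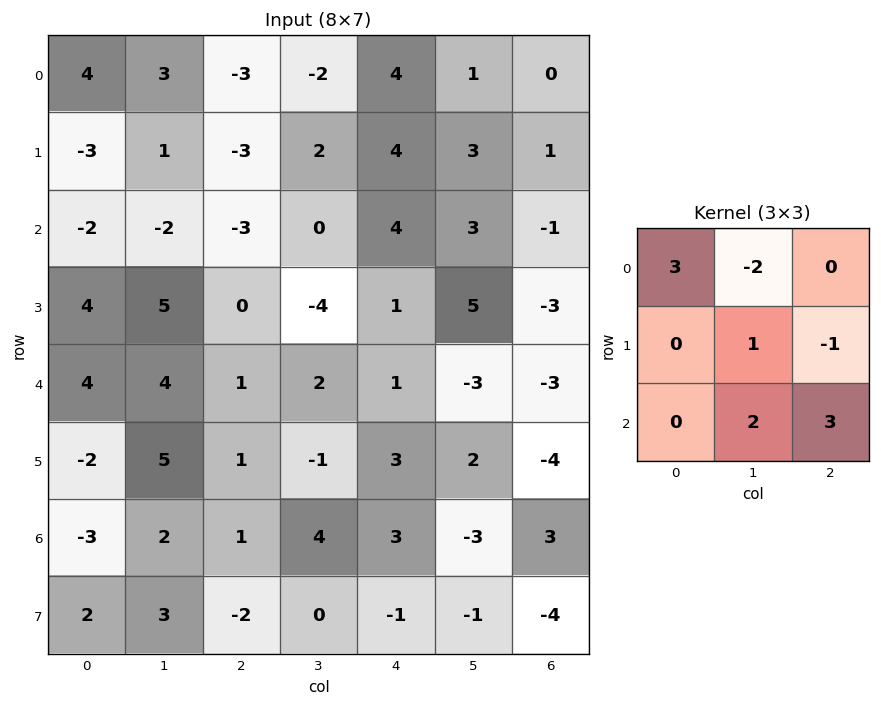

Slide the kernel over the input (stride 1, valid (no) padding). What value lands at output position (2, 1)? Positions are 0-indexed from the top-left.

12

The receptive field on the input at this output position is [-2 -3 0 / 5 0 -4 / 4 1 2]. Elementwise product with the kernel and sum: -2·3 + -3·-2 + 0·1 + -4·-1 + 1·2 + 2·3.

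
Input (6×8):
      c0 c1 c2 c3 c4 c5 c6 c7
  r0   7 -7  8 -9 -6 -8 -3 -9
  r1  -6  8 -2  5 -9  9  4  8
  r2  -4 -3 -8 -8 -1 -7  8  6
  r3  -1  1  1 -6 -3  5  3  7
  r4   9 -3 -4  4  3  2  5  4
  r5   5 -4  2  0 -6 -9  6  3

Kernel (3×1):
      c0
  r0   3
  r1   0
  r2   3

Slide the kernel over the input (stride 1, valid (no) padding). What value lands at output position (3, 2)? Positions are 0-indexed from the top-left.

9

The receptive field on the input at this output position is [1 / -4 / 2]. Elementwise product with the kernel and sum: 1·3 + 2·3.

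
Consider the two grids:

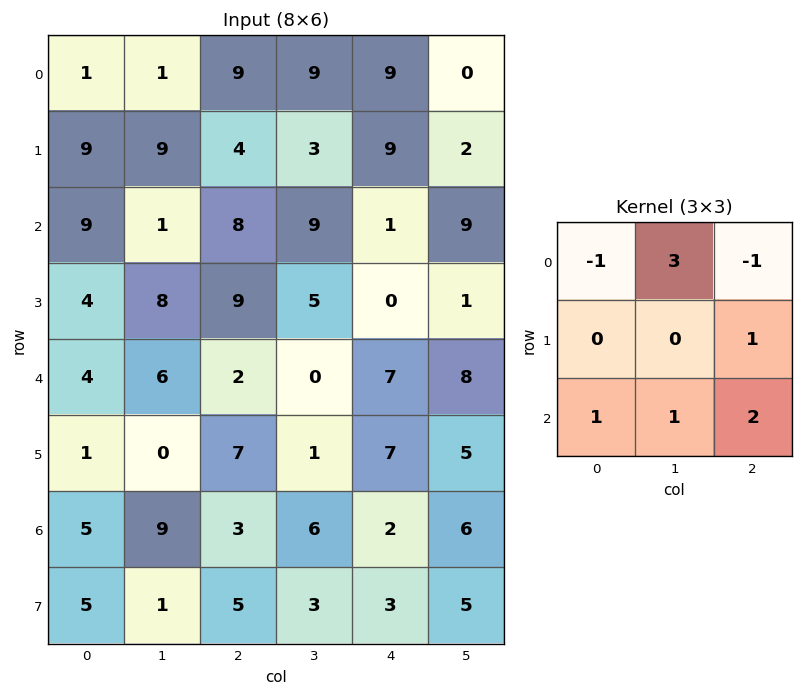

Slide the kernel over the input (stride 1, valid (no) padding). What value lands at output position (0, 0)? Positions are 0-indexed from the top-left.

The receptive field on the input at this output position is [1 1 9 / 9 9 4 / 9 1 8]. Elementwise product with the kernel and sum: 1·-1 + 1·3 + 9·-1 + 4·1 + 9·1 + 1·1 + 8·2.

23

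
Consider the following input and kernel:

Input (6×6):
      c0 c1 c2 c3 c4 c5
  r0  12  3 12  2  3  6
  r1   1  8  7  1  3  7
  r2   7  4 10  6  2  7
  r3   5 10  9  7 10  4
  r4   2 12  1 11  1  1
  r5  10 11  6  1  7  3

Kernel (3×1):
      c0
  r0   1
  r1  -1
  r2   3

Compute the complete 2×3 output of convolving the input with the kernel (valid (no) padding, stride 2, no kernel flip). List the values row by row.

32 35 6
8 4 -5

Output[0,0]: The receptive field on the input at this output position is [12 / 1 / 7]. Elementwise product with the kernel and sum: 12·1 + 1·-1 + 7·3.
Output[0,1]: The receptive field on the input at this output position is [12 / 7 / 10]. Elementwise product with the kernel and sum: 12·1 + 7·-1 + 10·3.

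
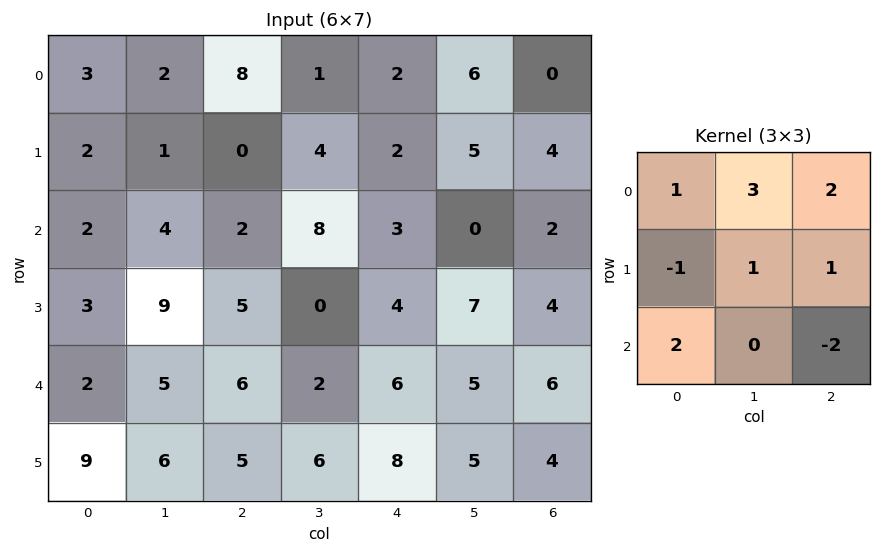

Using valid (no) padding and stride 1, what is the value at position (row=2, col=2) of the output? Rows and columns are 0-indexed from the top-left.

31

The receptive field on the input at this output position is [2 8 3 / 5 0 4 / 6 2 6]. Elementwise product with the kernel and sum: 2·1 + 8·3 + 3·2 + 5·-1 + 0·1 + 4·1 + 6·2 + 6·-2.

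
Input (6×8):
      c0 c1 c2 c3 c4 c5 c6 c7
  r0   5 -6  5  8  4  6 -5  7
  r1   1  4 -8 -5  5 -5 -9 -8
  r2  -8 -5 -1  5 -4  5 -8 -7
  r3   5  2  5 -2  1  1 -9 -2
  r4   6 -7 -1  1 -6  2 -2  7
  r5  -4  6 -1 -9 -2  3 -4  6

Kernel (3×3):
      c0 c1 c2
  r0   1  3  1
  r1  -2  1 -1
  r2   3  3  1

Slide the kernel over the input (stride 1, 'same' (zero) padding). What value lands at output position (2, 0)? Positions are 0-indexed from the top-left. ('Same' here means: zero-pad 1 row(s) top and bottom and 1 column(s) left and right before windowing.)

21

The receptive field on the zero-padded input at this output position is [0 1 4 / 0 -8 -5 / 0 5 2]. Elementwise product with the kernel and sum: 0·1 + 1·3 + 4·1 + 0·-2 + -8·1 + -5·-1 + 0·3 + 5·3 + 2·1.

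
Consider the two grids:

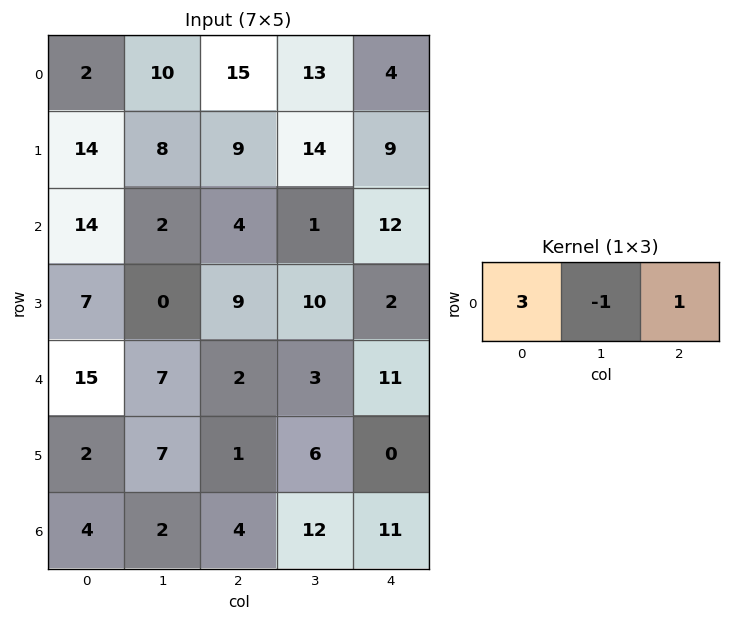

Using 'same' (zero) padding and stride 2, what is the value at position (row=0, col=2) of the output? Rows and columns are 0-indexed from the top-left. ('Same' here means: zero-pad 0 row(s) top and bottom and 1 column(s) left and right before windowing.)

The receptive field on the zero-padded input at this output position is [13 4 0]. Elementwise product with the kernel and sum: 13·3 + 4·-1 + 0·1.

35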